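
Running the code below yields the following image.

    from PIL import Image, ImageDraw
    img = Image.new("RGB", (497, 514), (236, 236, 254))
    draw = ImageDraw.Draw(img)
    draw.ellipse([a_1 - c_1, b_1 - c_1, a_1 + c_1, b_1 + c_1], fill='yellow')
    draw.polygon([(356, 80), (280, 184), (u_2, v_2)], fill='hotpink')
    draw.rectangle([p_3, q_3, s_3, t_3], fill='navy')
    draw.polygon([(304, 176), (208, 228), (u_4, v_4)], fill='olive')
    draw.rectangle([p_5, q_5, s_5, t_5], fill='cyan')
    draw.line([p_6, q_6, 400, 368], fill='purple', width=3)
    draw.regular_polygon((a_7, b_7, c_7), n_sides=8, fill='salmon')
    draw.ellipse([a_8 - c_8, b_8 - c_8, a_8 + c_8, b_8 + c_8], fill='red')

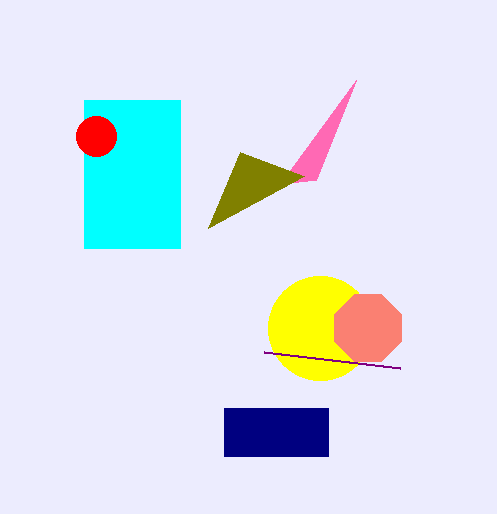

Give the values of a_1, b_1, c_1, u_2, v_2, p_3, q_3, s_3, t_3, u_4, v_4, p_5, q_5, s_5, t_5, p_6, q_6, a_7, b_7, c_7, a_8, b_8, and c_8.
a_1 = 320, b_1 = 328, c_1 = 52, u_2 = 316, v_2 = 180, p_3 = 224, q_3 = 408, s_3 = 328, t_3 = 456, u_4 = 240, v_4 = 152, p_5 = 84, q_5 = 100, s_5 = 180, t_5 = 248, p_6 = 264, q_6 = 352, a_7 = 368, b_7 = 328, c_7 = 36, a_8 = 96, b_8 = 136, c_8 = 20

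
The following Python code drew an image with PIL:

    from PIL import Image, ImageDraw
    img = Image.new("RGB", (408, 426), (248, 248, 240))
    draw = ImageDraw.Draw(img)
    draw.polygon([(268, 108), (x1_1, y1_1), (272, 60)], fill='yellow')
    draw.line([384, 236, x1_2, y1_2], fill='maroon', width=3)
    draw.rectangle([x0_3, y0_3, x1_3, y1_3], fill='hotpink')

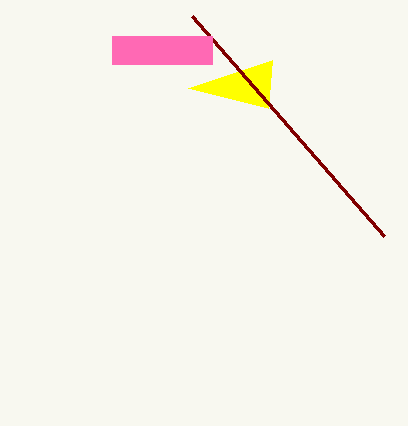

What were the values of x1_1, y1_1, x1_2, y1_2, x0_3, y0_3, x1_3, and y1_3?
x1_1 = 188, y1_1 = 88, x1_2 = 192, y1_2 = 16, x0_3 = 112, y0_3 = 36, x1_3 = 212, y1_3 = 64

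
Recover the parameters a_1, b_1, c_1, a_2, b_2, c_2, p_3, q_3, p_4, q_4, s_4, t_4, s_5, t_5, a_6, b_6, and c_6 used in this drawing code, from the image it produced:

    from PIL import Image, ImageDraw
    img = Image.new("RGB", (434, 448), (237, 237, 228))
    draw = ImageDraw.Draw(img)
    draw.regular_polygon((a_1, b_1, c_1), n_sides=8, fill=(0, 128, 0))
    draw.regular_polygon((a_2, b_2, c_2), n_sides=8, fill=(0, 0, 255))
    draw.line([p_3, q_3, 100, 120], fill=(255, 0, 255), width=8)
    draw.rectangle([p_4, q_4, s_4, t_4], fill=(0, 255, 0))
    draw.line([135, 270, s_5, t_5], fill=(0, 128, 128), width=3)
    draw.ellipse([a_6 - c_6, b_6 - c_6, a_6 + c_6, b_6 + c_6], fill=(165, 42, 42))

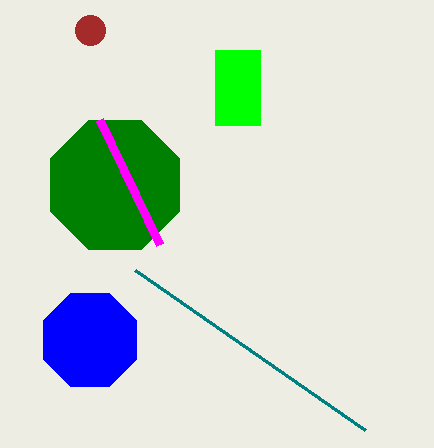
a_1 = 115, b_1 = 185, c_1 = 70, a_2 = 90, b_2 = 340, c_2 = 50, p_3 = 160, q_3 = 245, p_4 = 215, q_4 = 50, s_4 = 260, t_4 = 125, s_5 = 365, t_5 = 430, a_6 = 90, b_6 = 30, c_6 = 15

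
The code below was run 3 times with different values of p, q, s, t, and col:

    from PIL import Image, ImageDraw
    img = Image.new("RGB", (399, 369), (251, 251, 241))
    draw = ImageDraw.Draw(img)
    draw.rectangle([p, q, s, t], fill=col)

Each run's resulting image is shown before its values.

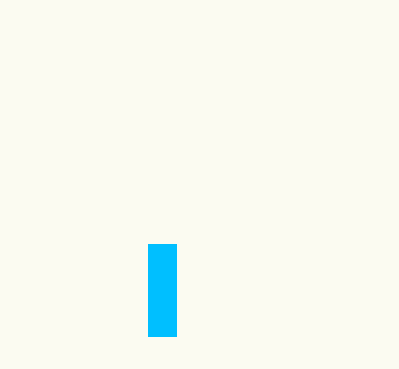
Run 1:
p = 148, q = 244, s = 176, t = 336, col = 'deepskyblue'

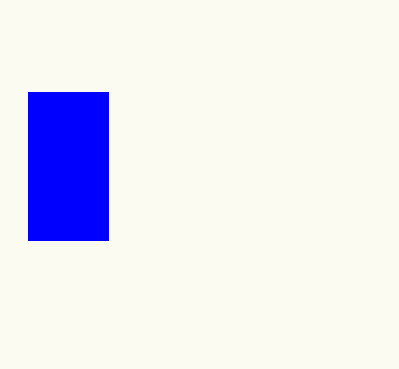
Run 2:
p = 28, q = 92, s = 108, t = 240, col = 'blue'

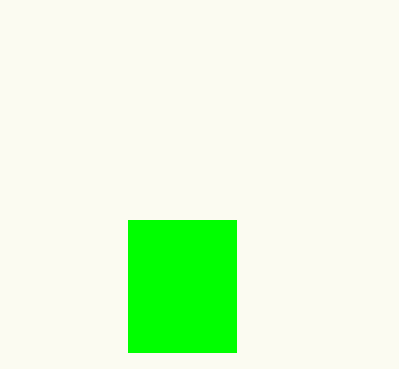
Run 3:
p = 128
q = 220
s = 236
t = 352
col = 'lime'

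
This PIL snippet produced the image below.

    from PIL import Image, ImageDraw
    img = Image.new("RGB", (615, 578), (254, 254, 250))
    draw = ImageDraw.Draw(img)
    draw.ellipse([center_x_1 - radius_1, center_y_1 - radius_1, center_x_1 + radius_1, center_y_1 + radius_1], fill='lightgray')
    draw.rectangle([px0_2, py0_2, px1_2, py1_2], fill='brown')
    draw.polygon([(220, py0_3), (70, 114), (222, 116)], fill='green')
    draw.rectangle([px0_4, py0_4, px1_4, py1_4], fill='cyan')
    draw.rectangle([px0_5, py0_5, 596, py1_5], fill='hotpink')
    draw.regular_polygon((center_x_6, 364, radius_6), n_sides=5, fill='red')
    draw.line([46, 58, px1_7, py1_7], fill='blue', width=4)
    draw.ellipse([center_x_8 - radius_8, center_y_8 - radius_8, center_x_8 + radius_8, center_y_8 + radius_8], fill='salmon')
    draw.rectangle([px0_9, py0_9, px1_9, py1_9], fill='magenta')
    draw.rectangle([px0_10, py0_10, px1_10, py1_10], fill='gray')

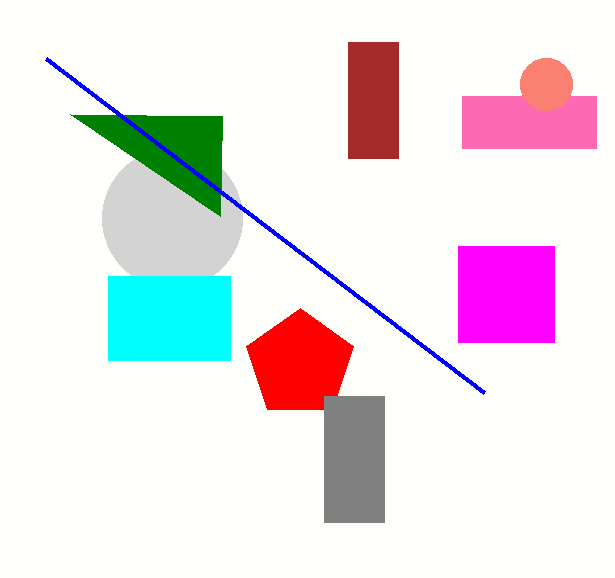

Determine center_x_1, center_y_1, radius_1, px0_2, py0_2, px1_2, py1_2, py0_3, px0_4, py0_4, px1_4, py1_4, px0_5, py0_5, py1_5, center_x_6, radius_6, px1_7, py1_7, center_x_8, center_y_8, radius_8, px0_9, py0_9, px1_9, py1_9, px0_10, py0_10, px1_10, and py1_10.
center_x_1 = 172
center_y_1 = 218
radius_1 = 70
px0_2 = 348
py0_2 = 42
px1_2 = 398
py1_2 = 158
py0_3 = 216
px0_4 = 108
py0_4 = 276
px1_4 = 230
py1_4 = 360
px0_5 = 462
py0_5 = 96
py1_5 = 148
center_x_6 = 300
radius_6 = 56
px1_7 = 484
py1_7 = 392
center_x_8 = 546
center_y_8 = 84
radius_8 = 26
px0_9 = 458
py0_9 = 246
px1_9 = 554
py1_9 = 342
px0_10 = 324
py0_10 = 396
px1_10 = 384
py1_10 = 522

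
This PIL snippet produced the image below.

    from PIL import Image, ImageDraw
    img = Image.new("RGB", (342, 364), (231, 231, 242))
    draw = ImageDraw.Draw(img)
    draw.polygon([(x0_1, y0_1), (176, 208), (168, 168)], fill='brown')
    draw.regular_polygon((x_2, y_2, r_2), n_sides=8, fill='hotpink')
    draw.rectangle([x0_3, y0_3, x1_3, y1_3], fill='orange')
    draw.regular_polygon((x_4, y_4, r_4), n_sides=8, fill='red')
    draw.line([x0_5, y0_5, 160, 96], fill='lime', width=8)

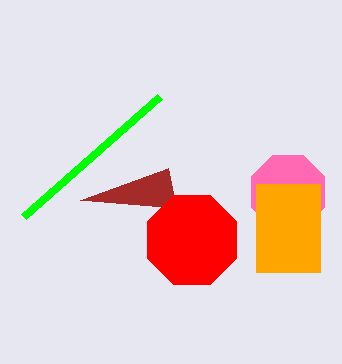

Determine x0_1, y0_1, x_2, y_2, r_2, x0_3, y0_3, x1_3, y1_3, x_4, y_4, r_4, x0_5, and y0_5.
x0_1 = 80; y0_1 = 200; x_2 = 288; y_2 = 192; r_2 = 40; x0_3 = 256; y0_3 = 184; x1_3 = 320; y1_3 = 272; x_4 = 192; y_4 = 240; r_4 = 48; x0_5 = 24; y0_5 = 216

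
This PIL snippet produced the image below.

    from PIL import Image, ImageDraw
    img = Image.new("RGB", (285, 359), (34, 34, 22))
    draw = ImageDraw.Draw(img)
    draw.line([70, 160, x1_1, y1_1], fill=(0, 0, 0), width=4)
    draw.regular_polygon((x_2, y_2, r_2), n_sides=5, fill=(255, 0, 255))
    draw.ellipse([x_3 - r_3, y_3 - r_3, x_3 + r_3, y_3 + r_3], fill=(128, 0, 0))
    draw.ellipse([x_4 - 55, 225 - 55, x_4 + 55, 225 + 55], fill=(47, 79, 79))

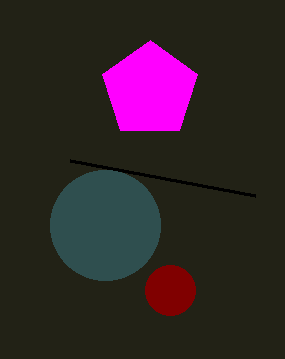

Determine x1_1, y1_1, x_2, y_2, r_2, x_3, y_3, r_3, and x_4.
x1_1 = 255, y1_1 = 195, x_2 = 150, y_2 = 90, r_2 = 50, x_3 = 170, y_3 = 290, r_3 = 25, x_4 = 105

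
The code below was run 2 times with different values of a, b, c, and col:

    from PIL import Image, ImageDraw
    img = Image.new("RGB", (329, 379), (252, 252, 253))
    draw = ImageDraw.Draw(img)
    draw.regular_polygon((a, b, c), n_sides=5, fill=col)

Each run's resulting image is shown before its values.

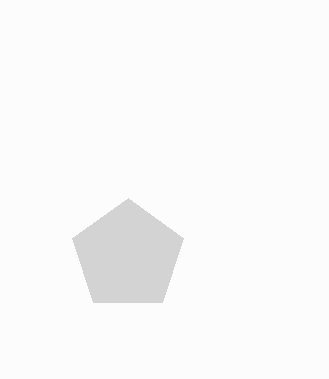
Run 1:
a = 128
b = 256
c = 58
col = 'lightgray'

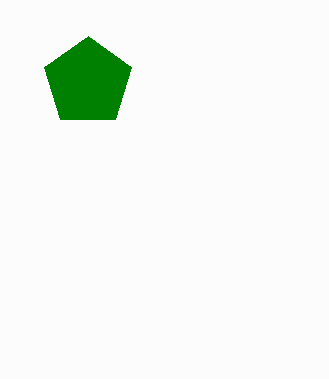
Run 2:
a = 88, b = 82, c = 46, col = 'green'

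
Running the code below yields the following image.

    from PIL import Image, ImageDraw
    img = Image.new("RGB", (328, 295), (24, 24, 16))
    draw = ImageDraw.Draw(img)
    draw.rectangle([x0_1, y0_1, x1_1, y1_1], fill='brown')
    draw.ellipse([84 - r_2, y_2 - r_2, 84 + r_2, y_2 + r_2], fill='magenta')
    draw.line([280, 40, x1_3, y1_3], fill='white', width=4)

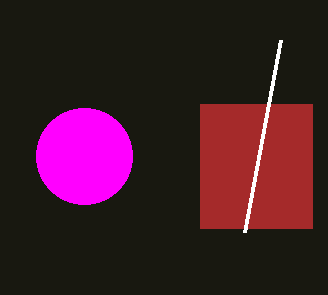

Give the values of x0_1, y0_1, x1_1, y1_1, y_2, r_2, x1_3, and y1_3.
x0_1 = 200; y0_1 = 104; x1_1 = 312; y1_1 = 228; y_2 = 156; r_2 = 48; x1_3 = 244; y1_3 = 232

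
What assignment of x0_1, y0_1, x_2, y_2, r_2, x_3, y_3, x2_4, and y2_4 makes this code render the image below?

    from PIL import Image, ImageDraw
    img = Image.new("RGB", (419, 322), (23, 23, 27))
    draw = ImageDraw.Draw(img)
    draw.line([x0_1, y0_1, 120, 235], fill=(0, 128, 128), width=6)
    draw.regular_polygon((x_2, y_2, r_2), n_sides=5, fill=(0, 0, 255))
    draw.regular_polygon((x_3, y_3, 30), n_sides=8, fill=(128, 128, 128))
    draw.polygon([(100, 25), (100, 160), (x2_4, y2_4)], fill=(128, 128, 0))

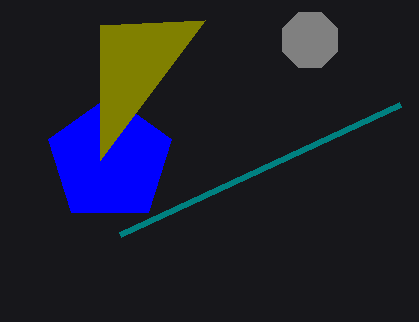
x0_1 = 400, y0_1 = 105, x_2 = 110, y_2 = 160, r_2 = 65, x_3 = 310, y_3 = 40, x2_4 = 205, y2_4 = 20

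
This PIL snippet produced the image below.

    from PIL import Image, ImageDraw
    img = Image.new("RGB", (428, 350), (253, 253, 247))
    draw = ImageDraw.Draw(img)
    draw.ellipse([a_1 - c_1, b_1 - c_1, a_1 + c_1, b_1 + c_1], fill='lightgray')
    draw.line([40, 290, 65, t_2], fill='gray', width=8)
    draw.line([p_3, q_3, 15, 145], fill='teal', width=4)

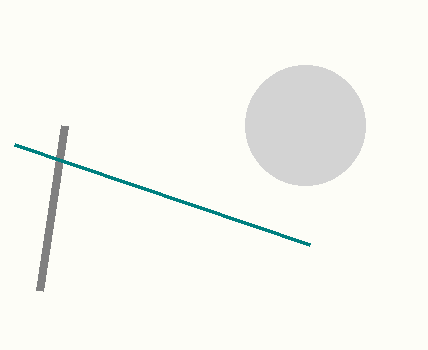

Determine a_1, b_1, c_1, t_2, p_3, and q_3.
a_1 = 305
b_1 = 125
c_1 = 60
t_2 = 125
p_3 = 310
q_3 = 245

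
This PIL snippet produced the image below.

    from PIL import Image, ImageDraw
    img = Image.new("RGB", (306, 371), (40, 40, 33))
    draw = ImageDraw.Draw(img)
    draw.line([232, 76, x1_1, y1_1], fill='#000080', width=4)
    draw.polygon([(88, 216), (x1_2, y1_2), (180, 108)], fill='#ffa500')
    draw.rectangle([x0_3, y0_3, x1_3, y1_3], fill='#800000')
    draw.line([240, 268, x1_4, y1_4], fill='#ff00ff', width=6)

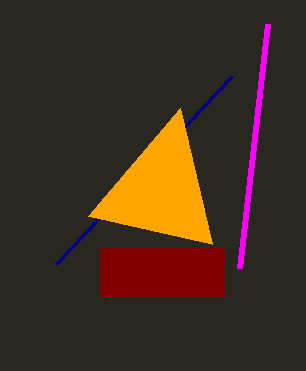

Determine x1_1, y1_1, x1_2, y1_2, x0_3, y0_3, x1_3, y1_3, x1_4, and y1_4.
x1_1 = 56; y1_1 = 264; x1_2 = 212; y1_2 = 244; x0_3 = 100; y0_3 = 248; x1_3 = 224; y1_3 = 296; x1_4 = 268; y1_4 = 24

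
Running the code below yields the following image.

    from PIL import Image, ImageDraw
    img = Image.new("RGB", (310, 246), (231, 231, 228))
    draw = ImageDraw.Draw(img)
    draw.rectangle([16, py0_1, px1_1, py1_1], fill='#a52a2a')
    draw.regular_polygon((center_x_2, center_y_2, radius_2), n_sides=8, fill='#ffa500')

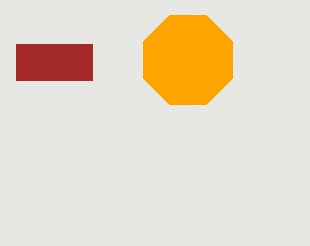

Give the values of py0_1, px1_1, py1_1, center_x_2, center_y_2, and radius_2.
py0_1 = 44; px1_1 = 92; py1_1 = 80; center_x_2 = 188; center_y_2 = 60; radius_2 = 48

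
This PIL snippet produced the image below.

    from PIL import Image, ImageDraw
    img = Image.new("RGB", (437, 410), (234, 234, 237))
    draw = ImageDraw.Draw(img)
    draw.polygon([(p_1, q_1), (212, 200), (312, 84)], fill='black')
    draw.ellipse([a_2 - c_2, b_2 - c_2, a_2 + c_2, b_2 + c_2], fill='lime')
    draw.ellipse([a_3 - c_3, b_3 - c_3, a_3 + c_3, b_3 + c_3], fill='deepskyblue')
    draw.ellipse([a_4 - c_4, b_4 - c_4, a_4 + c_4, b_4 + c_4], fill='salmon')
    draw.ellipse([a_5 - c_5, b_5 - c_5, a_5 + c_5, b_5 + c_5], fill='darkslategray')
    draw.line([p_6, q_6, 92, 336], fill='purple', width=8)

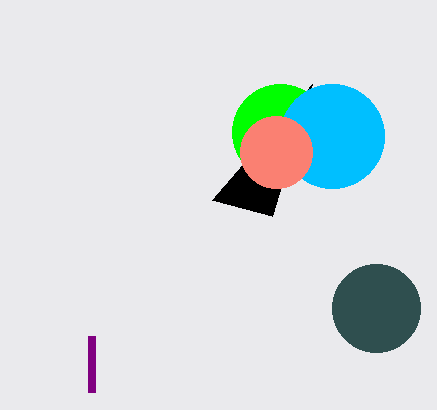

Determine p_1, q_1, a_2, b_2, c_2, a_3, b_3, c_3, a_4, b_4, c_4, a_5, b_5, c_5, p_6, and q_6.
p_1 = 272
q_1 = 216
a_2 = 280
b_2 = 132
c_2 = 48
a_3 = 332
b_3 = 136
c_3 = 52
a_4 = 276
b_4 = 152
c_4 = 36
a_5 = 376
b_5 = 308
c_5 = 44
p_6 = 92
q_6 = 392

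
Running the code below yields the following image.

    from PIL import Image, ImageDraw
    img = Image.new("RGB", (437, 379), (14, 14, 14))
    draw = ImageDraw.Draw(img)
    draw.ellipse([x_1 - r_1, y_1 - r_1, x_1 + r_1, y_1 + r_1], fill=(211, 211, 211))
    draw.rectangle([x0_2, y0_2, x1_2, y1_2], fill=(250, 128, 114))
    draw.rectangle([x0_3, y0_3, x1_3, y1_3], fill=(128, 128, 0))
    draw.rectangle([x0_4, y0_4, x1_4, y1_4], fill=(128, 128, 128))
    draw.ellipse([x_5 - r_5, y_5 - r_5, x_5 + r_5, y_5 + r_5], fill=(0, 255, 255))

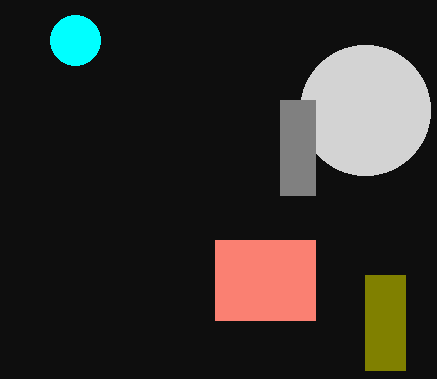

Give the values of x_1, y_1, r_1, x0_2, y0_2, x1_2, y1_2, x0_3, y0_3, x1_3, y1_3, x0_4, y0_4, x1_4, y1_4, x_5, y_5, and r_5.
x_1 = 365, y_1 = 110, r_1 = 65, x0_2 = 215, y0_2 = 240, x1_2 = 315, y1_2 = 320, x0_3 = 365, y0_3 = 275, x1_3 = 405, y1_3 = 370, x0_4 = 280, y0_4 = 100, x1_4 = 315, y1_4 = 195, x_5 = 75, y_5 = 40, r_5 = 25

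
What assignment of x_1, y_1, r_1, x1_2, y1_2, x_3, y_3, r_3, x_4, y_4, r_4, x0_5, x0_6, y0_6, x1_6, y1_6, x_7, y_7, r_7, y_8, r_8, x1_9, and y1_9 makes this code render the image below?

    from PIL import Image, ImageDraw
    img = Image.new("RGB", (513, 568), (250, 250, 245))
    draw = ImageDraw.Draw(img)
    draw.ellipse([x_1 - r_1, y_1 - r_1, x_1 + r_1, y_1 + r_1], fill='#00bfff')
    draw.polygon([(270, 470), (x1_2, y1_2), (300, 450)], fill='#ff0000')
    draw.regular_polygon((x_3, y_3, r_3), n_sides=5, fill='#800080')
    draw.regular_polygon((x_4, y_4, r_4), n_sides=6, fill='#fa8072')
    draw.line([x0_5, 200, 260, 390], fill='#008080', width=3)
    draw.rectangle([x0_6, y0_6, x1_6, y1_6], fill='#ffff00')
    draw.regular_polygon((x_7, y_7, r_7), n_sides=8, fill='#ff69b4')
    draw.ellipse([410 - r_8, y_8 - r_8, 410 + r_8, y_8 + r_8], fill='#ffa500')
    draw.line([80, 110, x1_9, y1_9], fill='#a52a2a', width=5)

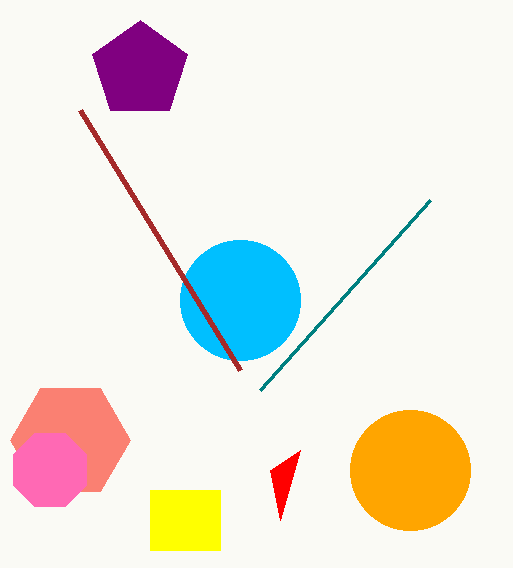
x_1 = 240
y_1 = 300
r_1 = 60
x1_2 = 280
y1_2 = 520
x_3 = 140
y_3 = 70
r_3 = 50
x_4 = 70
y_4 = 440
r_4 = 60
x0_5 = 430
x0_6 = 150
y0_6 = 490
x1_6 = 220
y1_6 = 550
x_7 = 50
y_7 = 470
r_7 = 40
y_8 = 470
r_8 = 60
x1_9 = 240
y1_9 = 370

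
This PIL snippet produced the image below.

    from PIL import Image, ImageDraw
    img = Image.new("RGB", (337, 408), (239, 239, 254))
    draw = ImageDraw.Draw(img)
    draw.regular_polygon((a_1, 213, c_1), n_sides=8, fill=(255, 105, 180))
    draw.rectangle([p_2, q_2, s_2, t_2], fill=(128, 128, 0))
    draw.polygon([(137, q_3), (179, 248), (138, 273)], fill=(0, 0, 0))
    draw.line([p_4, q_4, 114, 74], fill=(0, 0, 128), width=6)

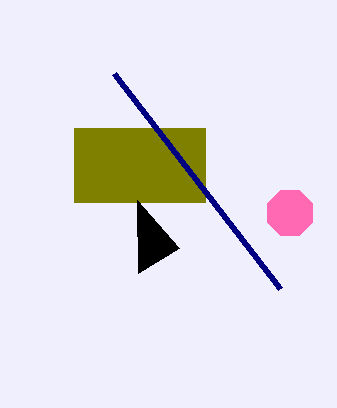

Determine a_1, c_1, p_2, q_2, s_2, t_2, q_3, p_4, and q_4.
a_1 = 290; c_1 = 24; p_2 = 74; q_2 = 128; s_2 = 205; t_2 = 202; q_3 = 200; p_4 = 280; q_4 = 289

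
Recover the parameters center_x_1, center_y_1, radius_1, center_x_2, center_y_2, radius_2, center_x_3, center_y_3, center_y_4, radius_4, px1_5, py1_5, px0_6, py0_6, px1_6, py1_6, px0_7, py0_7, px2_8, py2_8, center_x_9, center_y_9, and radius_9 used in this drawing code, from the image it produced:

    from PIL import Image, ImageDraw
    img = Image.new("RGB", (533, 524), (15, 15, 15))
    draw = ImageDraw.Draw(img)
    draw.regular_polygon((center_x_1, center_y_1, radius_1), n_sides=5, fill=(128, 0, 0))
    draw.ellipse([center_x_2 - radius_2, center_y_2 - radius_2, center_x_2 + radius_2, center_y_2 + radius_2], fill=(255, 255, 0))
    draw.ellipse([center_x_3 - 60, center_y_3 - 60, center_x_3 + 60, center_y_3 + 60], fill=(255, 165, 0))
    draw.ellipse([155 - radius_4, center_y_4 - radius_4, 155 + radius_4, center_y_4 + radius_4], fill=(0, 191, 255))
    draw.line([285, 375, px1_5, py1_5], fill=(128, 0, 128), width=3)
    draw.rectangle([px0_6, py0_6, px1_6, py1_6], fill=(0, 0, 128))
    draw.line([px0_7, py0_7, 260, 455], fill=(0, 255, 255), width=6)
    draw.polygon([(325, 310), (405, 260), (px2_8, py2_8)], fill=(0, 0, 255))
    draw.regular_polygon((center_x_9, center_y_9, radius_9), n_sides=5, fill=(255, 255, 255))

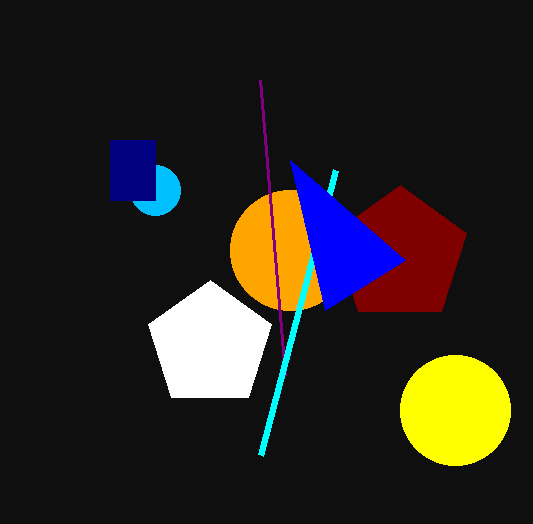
center_x_1 = 400; center_y_1 = 255; radius_1 = 70; center_x_2 = 455; center_y_2 = 410; radius_2 = 55; center_x_3 = 290; center_y_3 = 250; center_y_4 = 190; radius_4 = 25; px1_5 = 260; py1_5 = 80; px0_6 = 110; py0_6 = 140; px1_6 = 155; py1_6 = 200; px0_7 = 335; py0_7 = 170; px2_8 = 290; py2_8 = 160; center_x_9 = 210; center_y_9 = 345; radius_9 = 65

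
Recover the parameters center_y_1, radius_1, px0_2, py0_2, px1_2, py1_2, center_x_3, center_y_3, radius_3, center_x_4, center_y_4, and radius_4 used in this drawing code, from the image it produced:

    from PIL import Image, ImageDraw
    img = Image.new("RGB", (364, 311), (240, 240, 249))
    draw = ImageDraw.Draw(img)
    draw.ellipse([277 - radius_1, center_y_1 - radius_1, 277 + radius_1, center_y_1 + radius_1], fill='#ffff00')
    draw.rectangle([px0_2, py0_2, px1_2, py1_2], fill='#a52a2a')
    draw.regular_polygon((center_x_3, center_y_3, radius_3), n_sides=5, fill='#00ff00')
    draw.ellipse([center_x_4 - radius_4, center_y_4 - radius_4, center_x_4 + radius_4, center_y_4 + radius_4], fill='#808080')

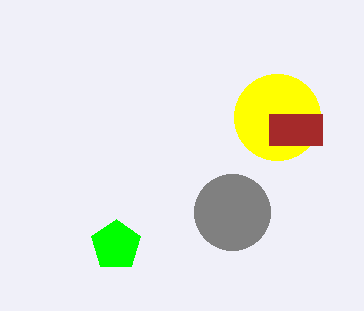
center_y_1 = 117
radius_1 = 43
px0_2 = 269
py0_2 = 114
px1_2 = 322
py1_2 = 145
center_x_3 = 116
center_y_3 = 245
radius_3 = 26
center_x_4 = 232
center_y_4 = 212
radius_4 = 38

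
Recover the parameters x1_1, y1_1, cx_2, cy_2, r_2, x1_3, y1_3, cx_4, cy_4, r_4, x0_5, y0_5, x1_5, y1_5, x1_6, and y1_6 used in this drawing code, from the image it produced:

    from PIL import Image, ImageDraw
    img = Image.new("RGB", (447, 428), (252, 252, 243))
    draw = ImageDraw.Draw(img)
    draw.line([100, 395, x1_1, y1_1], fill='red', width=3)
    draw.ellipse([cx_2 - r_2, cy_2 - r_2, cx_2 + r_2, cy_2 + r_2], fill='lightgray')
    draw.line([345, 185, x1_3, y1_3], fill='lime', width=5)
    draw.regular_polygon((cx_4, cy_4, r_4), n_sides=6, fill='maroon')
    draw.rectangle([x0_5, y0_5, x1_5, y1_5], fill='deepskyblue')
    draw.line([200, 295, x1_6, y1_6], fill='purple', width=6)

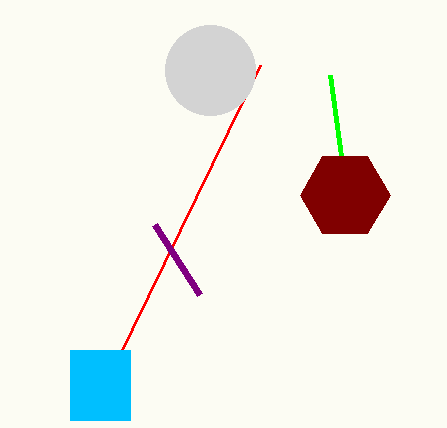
x1_1 = 260; y1_1 = 65; cx_2 = 210; cy_2 = 70; r_2 = 45; x1_3 = 330; y1_3 = 75; cx_4 = 345; cy_4 = 195; r_4 = 45; x0_5 = 70; y0_5 = 350; x1_5 = 130; y1_5 = 420; x1_6 = 155; y1_6 = 225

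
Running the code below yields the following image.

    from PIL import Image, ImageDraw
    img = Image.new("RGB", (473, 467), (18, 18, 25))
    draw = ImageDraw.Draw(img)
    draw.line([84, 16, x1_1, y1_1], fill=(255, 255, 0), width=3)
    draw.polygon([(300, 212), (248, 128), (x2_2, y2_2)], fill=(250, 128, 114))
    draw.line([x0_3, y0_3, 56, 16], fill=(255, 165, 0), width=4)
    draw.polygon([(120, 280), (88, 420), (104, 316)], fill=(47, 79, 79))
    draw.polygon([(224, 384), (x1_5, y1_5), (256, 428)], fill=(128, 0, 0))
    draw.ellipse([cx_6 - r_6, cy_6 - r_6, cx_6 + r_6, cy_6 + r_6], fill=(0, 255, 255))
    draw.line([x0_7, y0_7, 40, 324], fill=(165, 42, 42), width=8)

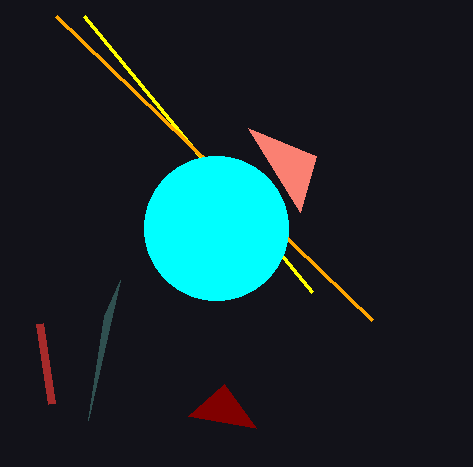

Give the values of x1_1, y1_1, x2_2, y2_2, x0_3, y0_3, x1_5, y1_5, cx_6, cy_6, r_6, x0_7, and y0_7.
x1_1 = 312, y1_1 = 292, x2_2 = 316, y2_2 = 156, x0_3 = 372, y0_3 = 320, x1_5 = 188, y1_5 = 416, cx_6 = 216, cy_6 = 228, r_6 = 72, x0_7 = 52, y0_7 = 404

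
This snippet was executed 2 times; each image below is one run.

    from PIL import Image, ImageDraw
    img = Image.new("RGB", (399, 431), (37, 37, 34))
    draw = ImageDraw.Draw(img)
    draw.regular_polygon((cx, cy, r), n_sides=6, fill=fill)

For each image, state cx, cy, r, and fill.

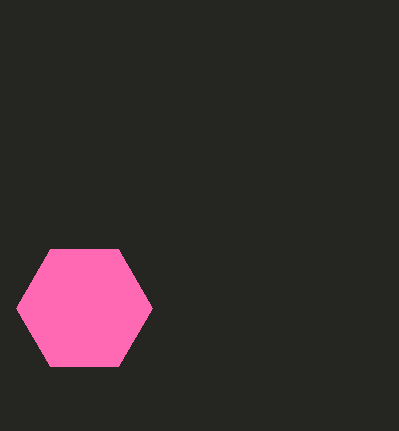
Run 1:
cx = 84, cy = 308, r = 68, fill = 'hotpink'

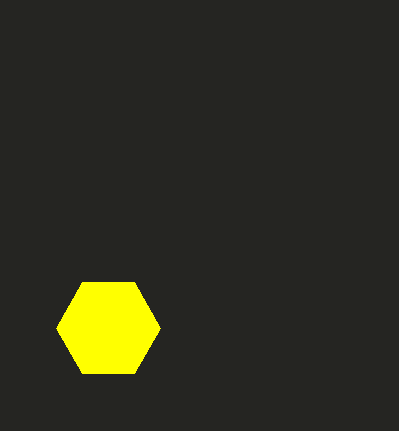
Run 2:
cx = 108; cy = 328; r = 52; fill = 'yellow'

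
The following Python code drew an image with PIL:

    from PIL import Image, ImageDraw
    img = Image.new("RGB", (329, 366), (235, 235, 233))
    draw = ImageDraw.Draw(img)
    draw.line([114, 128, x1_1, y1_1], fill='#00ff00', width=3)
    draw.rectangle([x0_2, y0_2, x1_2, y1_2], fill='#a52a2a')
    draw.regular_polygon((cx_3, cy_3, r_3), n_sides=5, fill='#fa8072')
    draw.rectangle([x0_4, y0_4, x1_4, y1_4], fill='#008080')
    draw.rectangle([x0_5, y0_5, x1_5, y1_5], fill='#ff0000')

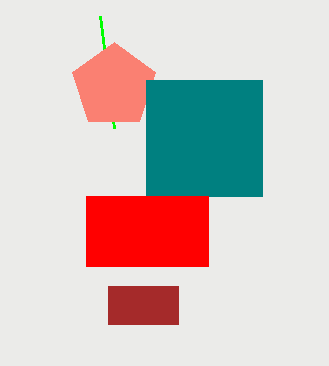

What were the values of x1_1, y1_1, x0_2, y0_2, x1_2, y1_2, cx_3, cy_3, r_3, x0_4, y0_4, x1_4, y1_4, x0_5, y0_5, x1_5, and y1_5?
x1_1 = 100, y1_1 = 16, x0_2 = 108, y0_2 = 286, x1_2 = 178, y1_2 = 324, cx_3 = 114, cy_3 = 86, r_3 = 44, x0_4 = 146, y0_4 = 80, x1_4 = 262, y1_4 = 196, x0_5 = 86, y0_5 = 196, x1_5 = 208, y1_5 = 266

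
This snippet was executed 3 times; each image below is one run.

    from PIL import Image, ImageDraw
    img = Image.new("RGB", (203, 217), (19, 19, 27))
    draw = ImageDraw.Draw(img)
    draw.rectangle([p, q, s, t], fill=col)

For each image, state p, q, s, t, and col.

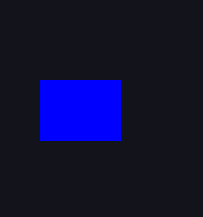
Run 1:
p = 40; q = 80; s = 120; t = 140; col = 'blue'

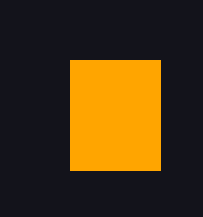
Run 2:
p = 70, q = 60, s = 160, t = 170, col = 'orange'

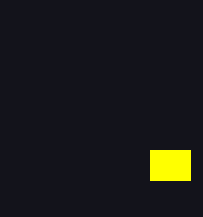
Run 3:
p = 150; q = 150; s = 190; t = 180; col = 'yellow'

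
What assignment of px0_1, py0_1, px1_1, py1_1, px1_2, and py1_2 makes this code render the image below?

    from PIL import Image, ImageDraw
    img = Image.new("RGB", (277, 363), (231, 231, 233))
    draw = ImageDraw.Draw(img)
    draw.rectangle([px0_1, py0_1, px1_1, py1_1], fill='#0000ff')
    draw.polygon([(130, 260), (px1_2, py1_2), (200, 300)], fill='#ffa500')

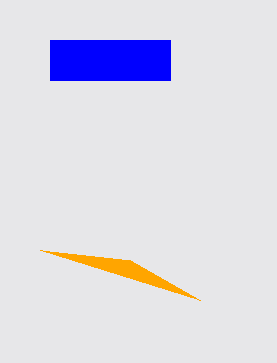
px0_1 = 50; py0_1 = 40; px1_1 = 170; py1_1 = 80; px1_2 = 40; py1_2 = 250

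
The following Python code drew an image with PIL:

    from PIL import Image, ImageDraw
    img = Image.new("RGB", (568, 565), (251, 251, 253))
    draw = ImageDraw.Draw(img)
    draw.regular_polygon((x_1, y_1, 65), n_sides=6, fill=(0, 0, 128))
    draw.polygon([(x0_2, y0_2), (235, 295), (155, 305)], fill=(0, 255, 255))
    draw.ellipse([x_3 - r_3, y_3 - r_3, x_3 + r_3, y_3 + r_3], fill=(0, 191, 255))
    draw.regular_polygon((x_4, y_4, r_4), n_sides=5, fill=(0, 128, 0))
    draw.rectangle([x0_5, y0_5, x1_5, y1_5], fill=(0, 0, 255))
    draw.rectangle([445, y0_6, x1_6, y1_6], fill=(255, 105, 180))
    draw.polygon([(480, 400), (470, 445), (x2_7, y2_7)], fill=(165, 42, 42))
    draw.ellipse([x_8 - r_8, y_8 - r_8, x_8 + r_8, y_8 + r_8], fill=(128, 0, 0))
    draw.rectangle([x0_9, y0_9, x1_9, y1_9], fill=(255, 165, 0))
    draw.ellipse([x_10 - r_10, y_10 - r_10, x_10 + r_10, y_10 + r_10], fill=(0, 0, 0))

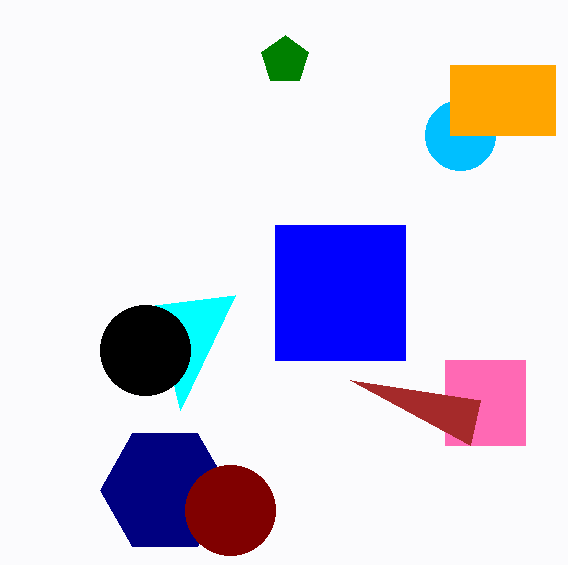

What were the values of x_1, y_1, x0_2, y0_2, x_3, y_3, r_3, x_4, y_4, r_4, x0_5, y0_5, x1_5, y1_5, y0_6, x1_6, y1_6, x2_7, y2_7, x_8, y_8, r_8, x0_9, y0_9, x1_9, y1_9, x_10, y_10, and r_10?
x_1 = 165, y_1 = 490, x0_2 = 180, y0_2 = 410, x_3 = 460, y_3 = 135, r_3 = 35, x_4 = 285, y_4 = 60, r_4 = 25, x0_5 = 275, y0_5 = 225, x1_5 = 405, y1_5 = 360, y0_6 = 360, x1_6 = 525, y1_6 = 445, x2_7 = 350, y2_7 = 380, x_8 = 230, y_8 = 510, r_8 = 45, x0_9 = 450, y0_9 = 65, x1_9 = 555, y1_9 = 135, x_10 = 145, y_10 = 350, r_10 = 45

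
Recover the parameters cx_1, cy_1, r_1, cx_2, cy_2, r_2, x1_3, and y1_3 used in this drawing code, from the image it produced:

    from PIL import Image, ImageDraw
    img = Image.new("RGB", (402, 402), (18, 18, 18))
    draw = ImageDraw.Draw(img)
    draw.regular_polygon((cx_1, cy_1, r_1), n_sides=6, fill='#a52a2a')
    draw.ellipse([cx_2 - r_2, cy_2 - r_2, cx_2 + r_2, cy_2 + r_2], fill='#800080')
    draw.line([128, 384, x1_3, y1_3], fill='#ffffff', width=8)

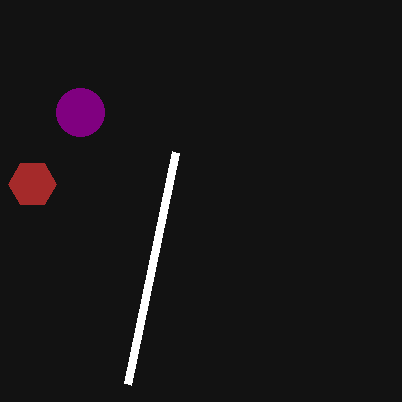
cx_1 = 32, cy_1 = 184, r_1 = 24, cx_2 = 80, cy_2 = 112, r_2 = 24, x1_3 = 176, y1_3 = 152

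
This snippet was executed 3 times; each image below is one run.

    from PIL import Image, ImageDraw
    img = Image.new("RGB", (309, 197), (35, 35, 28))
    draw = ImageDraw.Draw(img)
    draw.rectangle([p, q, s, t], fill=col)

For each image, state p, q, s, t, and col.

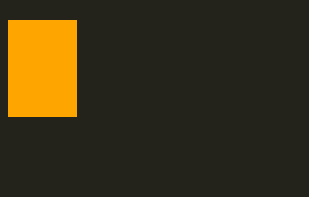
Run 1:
p = 8, q = 20, s = 76, t = 116, col = 'orange'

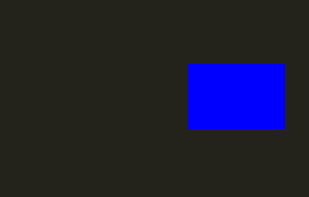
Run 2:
p = 188
q = 64
s = 284
t = 128
col = 'blue'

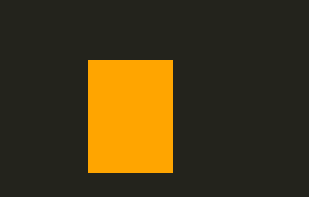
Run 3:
p = 88; q = 60; s = 172; t = 172; col = 'orange'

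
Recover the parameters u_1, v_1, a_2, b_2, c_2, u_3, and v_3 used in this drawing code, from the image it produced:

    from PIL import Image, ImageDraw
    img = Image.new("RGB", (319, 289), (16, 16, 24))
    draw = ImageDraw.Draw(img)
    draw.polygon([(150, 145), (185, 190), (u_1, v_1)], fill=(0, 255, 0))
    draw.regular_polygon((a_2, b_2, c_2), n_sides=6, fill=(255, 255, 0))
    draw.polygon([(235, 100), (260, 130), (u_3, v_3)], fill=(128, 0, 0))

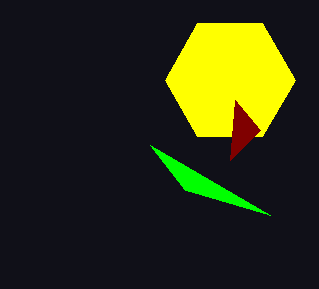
u_1 = 270
v_1 = 215
a_2 = 230
b_2 = 80
c_2 = 65
u_3 = 230
v_3 = 160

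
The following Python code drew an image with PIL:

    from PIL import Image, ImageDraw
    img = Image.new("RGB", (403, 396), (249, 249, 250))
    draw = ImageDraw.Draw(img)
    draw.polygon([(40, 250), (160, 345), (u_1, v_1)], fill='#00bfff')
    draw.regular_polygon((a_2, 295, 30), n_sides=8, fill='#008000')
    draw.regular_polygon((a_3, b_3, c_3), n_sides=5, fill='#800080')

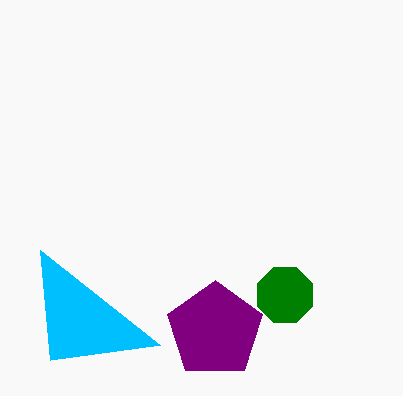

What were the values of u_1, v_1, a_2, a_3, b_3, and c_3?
u_1 = 50; v_1 = 360; a_2 = 285; a_3 = 215; b_3 = 330; c_3 = 50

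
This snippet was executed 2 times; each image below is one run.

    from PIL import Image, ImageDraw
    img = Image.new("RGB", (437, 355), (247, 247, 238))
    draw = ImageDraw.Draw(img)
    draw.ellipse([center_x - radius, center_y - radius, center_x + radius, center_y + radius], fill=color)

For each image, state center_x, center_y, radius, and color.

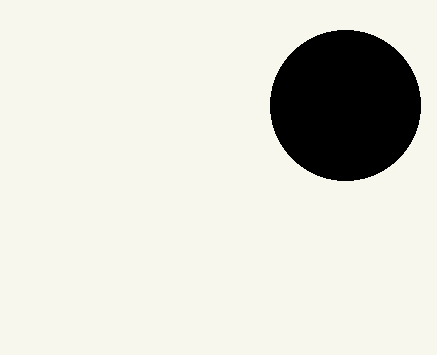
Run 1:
center_x = 345
center_y = 105
radius = 75
color = 'black'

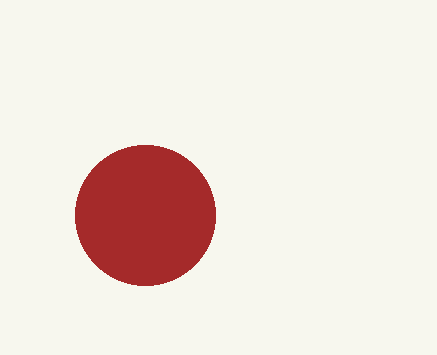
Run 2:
center_x = 145; center_y = 215; radius = 70; color = 'brown'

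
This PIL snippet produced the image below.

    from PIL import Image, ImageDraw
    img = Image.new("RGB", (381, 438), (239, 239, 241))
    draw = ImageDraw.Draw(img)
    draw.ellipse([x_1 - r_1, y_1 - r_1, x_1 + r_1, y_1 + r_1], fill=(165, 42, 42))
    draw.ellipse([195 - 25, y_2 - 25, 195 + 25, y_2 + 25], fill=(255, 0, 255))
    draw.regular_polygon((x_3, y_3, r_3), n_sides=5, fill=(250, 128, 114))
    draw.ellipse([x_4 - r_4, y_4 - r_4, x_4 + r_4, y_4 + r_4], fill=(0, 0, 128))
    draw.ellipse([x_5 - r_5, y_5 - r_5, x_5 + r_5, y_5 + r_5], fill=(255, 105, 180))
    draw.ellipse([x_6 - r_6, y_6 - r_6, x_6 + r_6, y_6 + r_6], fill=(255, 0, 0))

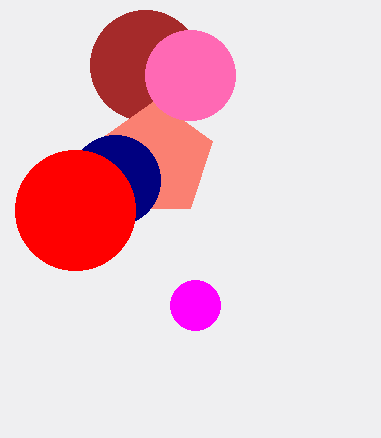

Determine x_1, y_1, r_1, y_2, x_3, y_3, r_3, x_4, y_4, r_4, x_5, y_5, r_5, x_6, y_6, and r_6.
x_1 = 145, y_1 = 65, r_1 = 55, y_2 = 305, x_3 = 155, y_3 = 160, r_3 = 60, x_4 = 115, y_4 = 180, r_4 = 45, x_5 = 190, y_5 = 75, r_5 = 45, x_6 = 75, y_6 = 210, r_6 = 60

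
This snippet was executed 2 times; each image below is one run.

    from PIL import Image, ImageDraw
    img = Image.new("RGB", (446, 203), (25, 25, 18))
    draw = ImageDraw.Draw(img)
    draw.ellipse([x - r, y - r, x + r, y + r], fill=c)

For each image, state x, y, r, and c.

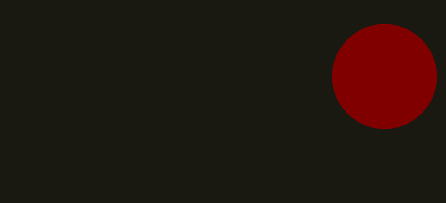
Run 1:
x = 384; y = 76; r = 52; c = 'maroon'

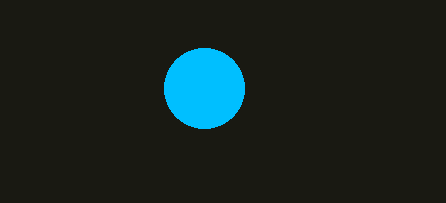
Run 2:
x = 204, y = 88, r = 40, c = 'deepskyblue'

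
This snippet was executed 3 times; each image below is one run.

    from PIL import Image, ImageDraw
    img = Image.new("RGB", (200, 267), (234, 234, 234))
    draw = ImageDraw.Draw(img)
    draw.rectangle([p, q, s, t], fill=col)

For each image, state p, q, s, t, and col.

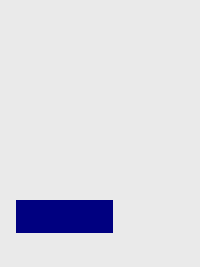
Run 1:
p = 16; q = 200; s = 112; t = 232; col = 'navy'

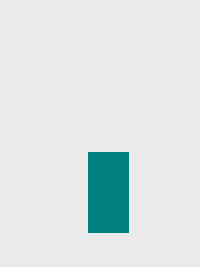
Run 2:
p = 88, q = 152, s = 128, t = 232, col = 'teal'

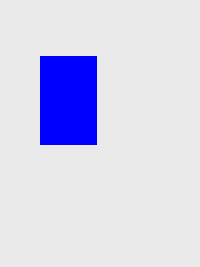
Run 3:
p = 40; q = 56; s = 96; t = 144; col = 'blue'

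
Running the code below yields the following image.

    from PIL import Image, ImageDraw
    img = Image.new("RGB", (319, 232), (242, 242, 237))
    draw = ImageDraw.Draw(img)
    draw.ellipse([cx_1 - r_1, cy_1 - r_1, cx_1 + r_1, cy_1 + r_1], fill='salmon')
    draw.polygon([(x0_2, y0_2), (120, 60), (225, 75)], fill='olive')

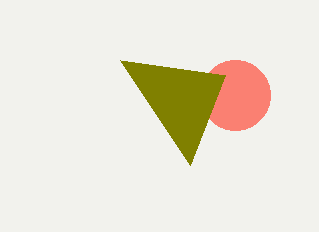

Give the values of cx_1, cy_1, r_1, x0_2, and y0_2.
cx_1 = 235, cy_1 = 95, r_1 = 35, x0_2 = 190, y0_2 = 165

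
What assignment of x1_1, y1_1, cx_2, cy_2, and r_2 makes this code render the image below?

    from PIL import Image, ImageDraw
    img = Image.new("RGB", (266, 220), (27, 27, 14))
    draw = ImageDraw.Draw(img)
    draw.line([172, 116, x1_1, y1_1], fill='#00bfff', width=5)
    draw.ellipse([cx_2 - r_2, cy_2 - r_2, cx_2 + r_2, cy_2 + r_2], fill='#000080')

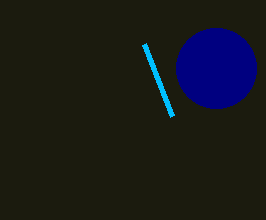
x1_1 = 144, y1_1 = 44, cx_2 = 216, cy_2 = 68, r_2 = 40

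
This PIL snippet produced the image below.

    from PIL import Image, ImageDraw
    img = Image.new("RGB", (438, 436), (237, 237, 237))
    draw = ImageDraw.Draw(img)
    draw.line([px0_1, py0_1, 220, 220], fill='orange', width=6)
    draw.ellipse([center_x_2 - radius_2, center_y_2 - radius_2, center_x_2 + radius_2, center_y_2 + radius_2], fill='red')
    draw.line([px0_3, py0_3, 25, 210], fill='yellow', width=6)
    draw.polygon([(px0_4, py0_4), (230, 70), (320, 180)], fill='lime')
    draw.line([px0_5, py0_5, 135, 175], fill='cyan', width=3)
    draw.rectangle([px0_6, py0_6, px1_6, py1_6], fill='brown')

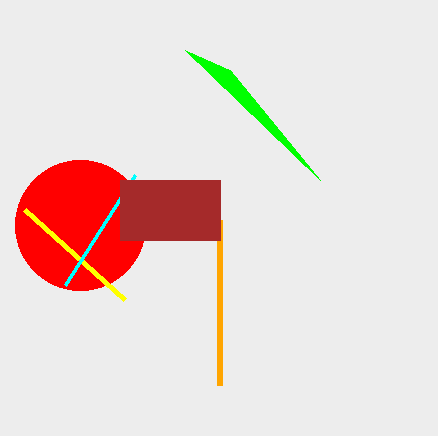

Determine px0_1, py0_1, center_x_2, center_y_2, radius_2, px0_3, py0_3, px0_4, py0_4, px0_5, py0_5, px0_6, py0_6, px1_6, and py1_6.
px0_1 = 220, py0_1 = 385, center_x_2 = 80, center_y_2 = 225, radius_2 = 65, px0_3 = 125, py0_3 = 300, px0_4 = 185, py0_4 = 50, px0_5 = 65, py0_5 = 285, px0_6 = 120, py0_6 = 180, px1_6 = 220, py1_6 = 240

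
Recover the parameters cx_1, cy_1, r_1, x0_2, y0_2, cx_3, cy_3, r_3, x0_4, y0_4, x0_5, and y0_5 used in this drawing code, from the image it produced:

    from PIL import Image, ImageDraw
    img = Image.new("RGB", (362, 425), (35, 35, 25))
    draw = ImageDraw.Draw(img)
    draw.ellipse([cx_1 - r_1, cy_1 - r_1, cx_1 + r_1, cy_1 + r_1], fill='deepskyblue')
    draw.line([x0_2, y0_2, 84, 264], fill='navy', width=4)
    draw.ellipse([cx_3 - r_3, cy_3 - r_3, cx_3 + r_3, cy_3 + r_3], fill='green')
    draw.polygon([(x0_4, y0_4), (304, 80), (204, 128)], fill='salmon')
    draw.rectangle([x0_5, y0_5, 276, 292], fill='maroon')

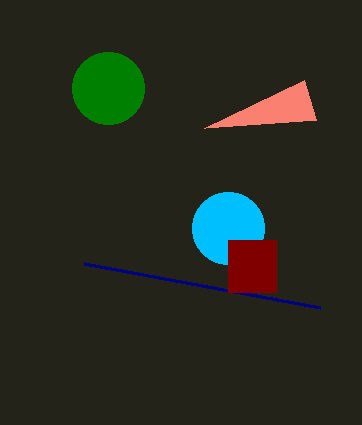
cx_1 = 228
cy_1 = 228
r_1 = 36
x0_2 = 320
y0_2 = 308
cx_3 = 108
cy_3 = 88
r_3 = 36
x0_4 = 316
y0_4 = 120
x0_5 = 228
y0_5 = 240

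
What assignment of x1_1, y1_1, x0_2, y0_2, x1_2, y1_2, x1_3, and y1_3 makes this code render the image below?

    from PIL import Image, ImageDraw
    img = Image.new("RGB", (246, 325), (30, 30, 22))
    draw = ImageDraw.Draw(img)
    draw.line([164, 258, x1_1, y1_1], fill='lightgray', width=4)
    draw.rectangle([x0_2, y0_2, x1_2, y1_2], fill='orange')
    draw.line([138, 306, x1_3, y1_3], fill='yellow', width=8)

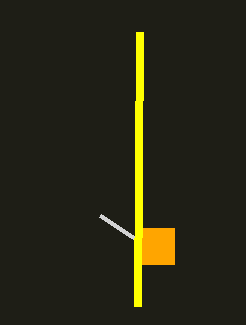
x1_1 = 100; y1_1 = 216; x0_2 = 138; y0_2 = 228; x1_2 = 174; y1_2 = 264; x1_3 = 140; y1_3 = 32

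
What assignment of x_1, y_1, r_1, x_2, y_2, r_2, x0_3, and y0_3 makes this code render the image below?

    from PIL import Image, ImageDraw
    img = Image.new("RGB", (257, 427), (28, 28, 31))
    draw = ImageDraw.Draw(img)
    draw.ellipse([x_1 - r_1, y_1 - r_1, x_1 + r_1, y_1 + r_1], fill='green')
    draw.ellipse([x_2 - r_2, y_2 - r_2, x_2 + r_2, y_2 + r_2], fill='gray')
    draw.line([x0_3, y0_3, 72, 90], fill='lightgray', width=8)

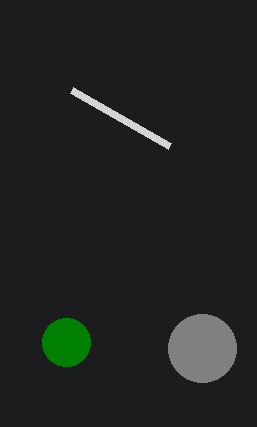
x_1 = 66
y_1 = 342
r_1 = 24
x_2 = 202
y_2 = 348
r_2 = 34
x0_3 = 170
y0_3 = 146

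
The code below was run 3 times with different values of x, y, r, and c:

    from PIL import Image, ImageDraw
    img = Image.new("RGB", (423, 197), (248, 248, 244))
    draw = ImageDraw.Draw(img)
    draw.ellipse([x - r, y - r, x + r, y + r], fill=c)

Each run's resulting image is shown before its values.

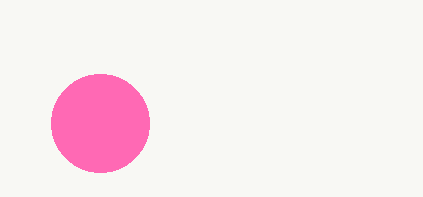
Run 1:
x = 100; y = 123; r = 49; c = 'hotpink'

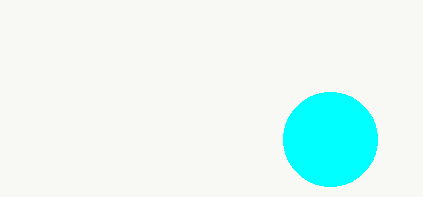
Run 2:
x = 330; y = 139; r = 47; c = 'cyan'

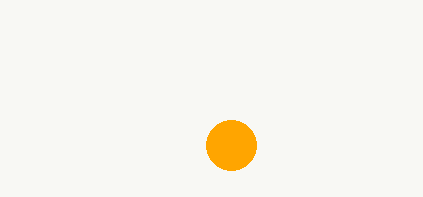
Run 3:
x = 231
y = 145
r = 25
c = 'orange'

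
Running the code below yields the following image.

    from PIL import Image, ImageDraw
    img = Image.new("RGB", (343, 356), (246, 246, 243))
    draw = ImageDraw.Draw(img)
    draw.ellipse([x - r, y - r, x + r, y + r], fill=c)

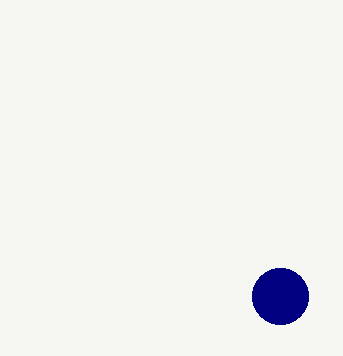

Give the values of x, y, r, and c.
x = 280
y = 296
r = 28
c = 'navy'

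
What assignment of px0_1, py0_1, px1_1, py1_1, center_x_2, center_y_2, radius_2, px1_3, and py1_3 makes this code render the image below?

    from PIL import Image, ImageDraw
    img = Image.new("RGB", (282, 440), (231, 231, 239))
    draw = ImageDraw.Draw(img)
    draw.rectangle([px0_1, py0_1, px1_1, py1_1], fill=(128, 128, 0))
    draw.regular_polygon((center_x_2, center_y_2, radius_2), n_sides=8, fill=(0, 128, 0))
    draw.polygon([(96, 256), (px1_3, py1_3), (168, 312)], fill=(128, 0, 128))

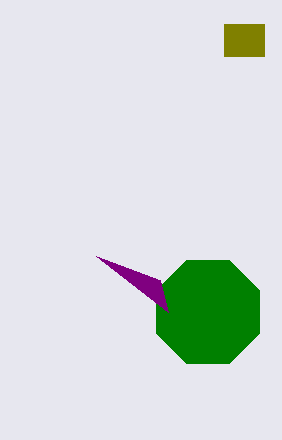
px0_1 = 224
py0_1 = 24
px1_1 = 264
py1_1 = 56
center_x_2 = 208
center_y_2 = 312
radius_2 = 56
px1_3 = 160
py1_3 = 280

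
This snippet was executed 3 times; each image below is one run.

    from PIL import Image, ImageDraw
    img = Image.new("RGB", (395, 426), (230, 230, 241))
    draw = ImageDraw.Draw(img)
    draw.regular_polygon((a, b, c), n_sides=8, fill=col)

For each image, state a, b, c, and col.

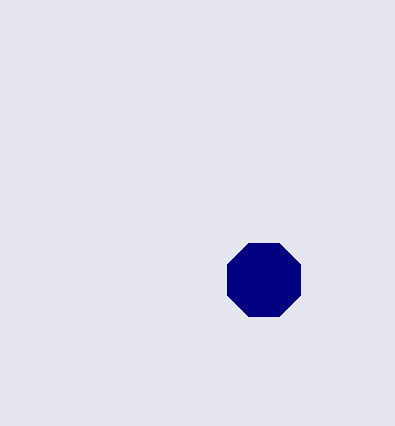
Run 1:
a = 264; b = 280; c = 40; col = 'navy'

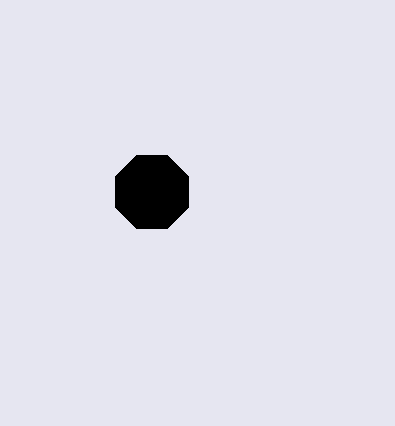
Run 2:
a = 152; b = 192; c = 40; col = 'black'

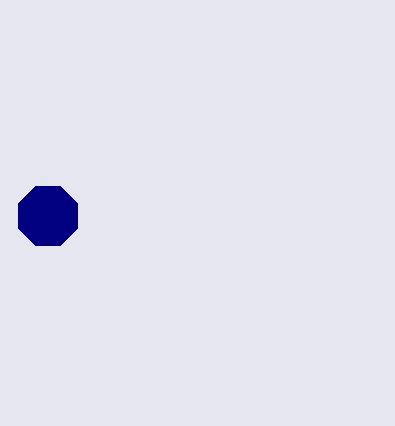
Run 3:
a = 48, b = 216, c = 32, col = 'navy'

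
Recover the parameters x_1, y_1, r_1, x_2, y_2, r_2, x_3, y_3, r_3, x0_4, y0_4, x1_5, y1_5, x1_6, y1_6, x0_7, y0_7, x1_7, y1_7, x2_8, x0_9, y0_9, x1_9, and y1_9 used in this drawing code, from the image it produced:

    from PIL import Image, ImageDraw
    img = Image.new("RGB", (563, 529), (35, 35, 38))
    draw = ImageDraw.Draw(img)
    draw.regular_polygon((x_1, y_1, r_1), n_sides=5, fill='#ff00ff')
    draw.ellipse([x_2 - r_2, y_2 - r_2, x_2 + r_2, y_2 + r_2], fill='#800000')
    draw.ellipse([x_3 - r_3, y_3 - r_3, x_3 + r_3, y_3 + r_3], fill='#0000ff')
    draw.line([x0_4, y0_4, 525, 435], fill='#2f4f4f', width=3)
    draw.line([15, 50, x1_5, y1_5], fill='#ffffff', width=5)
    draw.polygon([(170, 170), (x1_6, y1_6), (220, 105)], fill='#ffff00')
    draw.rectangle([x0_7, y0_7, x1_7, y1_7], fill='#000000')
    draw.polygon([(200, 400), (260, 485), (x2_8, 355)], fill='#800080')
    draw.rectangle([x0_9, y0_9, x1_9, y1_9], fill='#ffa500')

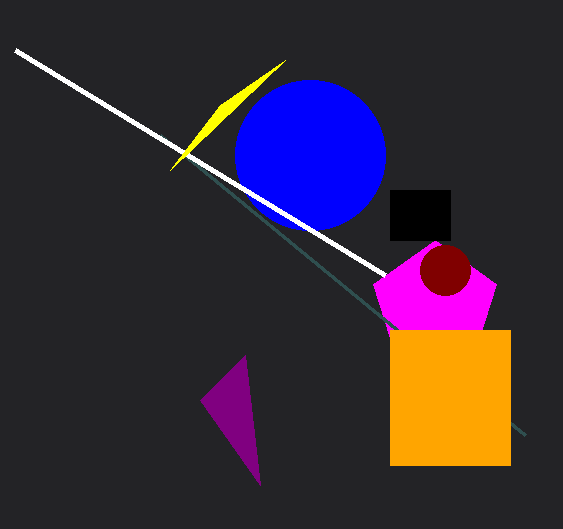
x_1 = 435, y_1 = 305, r_1 = 65, x_2 = 445, y_2 = 270, r_2 = 25, x_3 = 310, y_3 = 155, r_3 = 75, x0_4 = 160, y0_4 = 135, x1_5 = 385, y1_5 = 275, x1_6 = 285, y1_6 = 60, x0_7 = 390, y0_7 = 190, x1_7 = 450, y1_7 = 240, x2_8 = 245, x0_9 = 390, y0_9 = 330, x1_9 = 510, y1_9 = 465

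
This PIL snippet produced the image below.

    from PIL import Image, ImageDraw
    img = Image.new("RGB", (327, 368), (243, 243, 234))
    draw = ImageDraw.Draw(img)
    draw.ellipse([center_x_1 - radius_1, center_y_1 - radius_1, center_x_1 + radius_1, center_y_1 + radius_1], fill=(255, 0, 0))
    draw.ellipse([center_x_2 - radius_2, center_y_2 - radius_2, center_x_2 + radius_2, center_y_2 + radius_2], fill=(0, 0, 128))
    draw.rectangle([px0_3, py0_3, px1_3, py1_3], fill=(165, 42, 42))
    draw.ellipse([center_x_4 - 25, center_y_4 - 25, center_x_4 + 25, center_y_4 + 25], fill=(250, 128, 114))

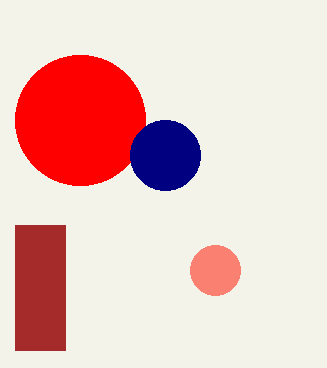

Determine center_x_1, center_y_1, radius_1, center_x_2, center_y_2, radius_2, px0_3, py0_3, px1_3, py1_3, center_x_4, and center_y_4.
center_x_1 = 80; center_y_1 = 120; radius_1 = 65; center_x_2 = 165; center_y_2 = 155; radius_2 = 35; px0_3 = 15; py0_3 = 225; px1_3 = 65; py1_3 = 350; center_x_4 = 215; center_y_4 = 270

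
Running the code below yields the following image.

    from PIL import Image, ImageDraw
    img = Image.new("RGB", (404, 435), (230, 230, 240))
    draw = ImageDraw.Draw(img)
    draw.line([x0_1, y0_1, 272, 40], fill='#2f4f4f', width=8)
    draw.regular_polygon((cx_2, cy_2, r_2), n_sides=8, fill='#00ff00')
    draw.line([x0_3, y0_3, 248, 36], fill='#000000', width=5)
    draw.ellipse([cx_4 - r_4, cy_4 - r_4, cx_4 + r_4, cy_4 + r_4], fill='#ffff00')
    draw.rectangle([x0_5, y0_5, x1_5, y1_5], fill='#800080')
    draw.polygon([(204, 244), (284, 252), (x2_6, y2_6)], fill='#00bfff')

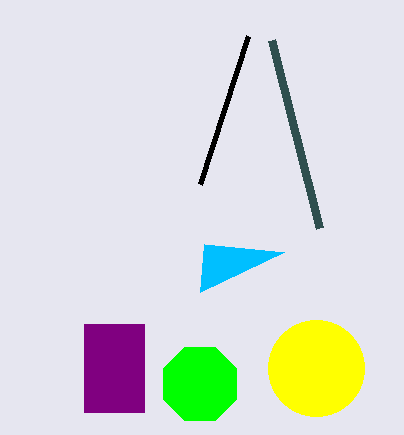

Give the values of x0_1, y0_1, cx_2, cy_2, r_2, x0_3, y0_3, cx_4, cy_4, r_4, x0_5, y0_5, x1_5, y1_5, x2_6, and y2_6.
x0_1 = 320, y0_1 = 228, cx_2 = 200, cy_2 = 384, r_2 = 40, x0_3 = 200, y0_3 = 184, cx_4 = 316, cy_4 = 368, r_4 = 48, x0_5 = 84, y0_5 = 324, x1_5 = 144, y1_5 = 412, x2_6 = 200, y2_6 = 292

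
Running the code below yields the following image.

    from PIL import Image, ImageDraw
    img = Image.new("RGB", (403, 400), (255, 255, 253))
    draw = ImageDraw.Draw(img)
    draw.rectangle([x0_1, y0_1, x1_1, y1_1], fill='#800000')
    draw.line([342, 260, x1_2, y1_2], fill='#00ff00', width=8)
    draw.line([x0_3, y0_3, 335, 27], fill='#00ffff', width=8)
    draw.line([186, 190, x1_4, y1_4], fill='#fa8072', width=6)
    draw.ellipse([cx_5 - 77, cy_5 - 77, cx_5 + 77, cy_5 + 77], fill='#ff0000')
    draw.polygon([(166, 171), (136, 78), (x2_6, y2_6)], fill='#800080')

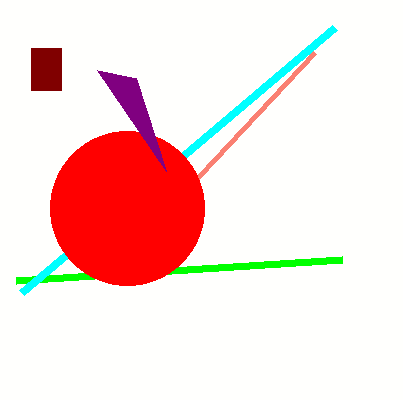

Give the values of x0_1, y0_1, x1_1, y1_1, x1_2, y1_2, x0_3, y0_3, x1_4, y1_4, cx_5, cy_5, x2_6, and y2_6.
x0_1 = 31; y0_1 = 48; x1_1 = 61; y1_1 = 90; x1_2 = 16; y1_2 = 281; x0_3 = 22; y0_3 = 292; x1_4 = 315; y1_4 = 52; cx_5 = 127; cy_5 = 208; x2_6 = 97; y2_6 = 70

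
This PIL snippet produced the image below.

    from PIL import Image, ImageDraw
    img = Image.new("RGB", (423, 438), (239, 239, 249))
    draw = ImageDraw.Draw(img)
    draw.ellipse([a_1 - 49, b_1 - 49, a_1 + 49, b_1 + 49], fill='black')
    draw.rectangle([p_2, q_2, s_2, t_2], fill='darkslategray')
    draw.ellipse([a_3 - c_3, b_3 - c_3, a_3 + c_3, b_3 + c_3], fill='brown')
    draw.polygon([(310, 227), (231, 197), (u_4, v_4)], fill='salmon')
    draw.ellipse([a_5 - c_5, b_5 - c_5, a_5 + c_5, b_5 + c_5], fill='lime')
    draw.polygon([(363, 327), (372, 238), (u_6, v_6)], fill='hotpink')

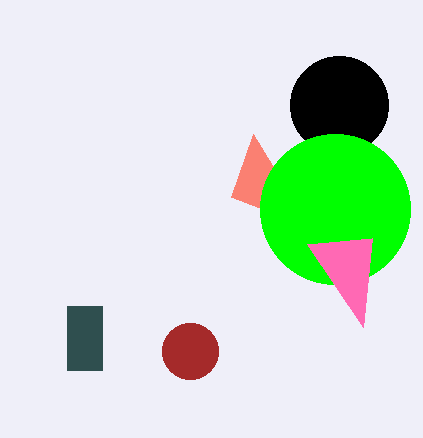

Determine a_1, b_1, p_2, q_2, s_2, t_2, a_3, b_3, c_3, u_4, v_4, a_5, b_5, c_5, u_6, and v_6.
a_1 = 339, b_1 = 105, p_2 = 67, q_2 = 306, s_2 = 102, t_2 = 370, a_3 = 190, b_3 = 351, c_3 = 28, u_4 = 253, v_4 = 134, a_5 = 335, b_5 = 209, c_5 = 75, u_6 = 307, v_6 = 244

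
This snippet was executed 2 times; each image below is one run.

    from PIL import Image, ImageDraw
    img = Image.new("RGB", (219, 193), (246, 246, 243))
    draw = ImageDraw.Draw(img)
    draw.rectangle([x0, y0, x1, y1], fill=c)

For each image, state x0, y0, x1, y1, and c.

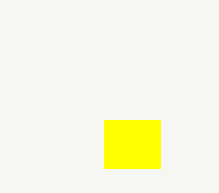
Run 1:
x0 = 104; y0 = 120; x1 = 160; y1 = 168; c = 'yellow'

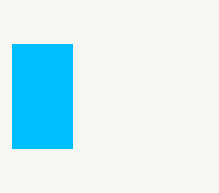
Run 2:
x0 = 12, y0 = 44, x1 = 72, y1 = 148, c = 'deepskyblue'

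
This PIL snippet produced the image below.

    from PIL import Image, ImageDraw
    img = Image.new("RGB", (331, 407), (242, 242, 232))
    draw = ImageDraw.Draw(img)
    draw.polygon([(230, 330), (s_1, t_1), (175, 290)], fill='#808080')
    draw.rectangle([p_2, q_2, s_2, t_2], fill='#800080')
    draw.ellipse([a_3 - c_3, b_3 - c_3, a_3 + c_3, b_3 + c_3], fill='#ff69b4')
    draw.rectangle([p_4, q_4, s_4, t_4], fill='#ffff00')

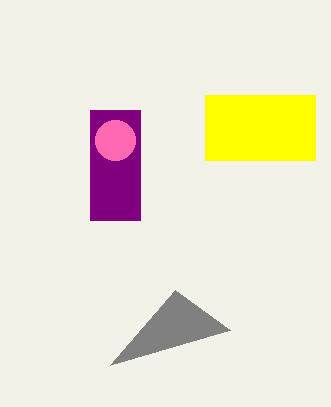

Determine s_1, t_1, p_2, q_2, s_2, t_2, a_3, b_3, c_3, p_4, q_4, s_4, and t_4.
s_1 = 110, t_1 = 365, p_2 = 90, q_2 = 110, s_2 = 140, t_2 = 220, a_3 = 115, b_3 = 140, c_3 = 20, p_4 = 205, q_4 = 95, s_4 = 315, t_4 = 160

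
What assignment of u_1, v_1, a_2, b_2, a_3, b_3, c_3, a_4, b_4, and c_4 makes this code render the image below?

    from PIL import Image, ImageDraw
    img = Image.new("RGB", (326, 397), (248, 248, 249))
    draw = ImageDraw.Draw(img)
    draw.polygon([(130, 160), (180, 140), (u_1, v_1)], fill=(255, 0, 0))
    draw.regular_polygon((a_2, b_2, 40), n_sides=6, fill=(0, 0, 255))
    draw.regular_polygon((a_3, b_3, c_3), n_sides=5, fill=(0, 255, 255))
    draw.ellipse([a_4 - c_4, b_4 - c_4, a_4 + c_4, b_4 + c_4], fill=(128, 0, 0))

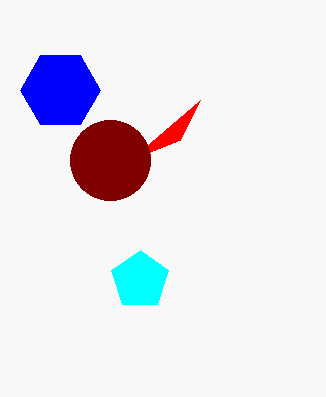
u_1 = 200, v_1 = 100, a_2 = 60, b_2 = 90, a_3 = 140, b_3 = 280, c_3 = 30, a_4 = 110, b_4 = 160, c_4 = 40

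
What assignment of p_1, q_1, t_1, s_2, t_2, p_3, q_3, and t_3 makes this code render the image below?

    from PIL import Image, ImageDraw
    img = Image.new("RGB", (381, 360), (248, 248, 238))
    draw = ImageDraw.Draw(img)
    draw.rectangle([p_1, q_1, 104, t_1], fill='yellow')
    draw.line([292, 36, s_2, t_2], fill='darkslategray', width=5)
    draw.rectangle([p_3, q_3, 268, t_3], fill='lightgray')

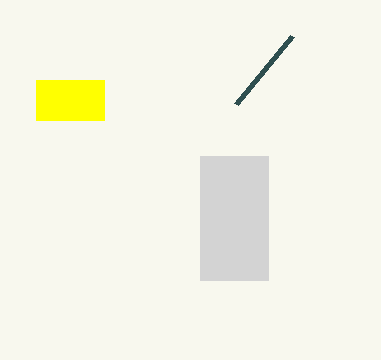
p_1 = 36
q_1 = 80
t_1 = 120
s_2 = 236
t_2 = 104
p_3 = 200
q_3 = 156
t_3 = 280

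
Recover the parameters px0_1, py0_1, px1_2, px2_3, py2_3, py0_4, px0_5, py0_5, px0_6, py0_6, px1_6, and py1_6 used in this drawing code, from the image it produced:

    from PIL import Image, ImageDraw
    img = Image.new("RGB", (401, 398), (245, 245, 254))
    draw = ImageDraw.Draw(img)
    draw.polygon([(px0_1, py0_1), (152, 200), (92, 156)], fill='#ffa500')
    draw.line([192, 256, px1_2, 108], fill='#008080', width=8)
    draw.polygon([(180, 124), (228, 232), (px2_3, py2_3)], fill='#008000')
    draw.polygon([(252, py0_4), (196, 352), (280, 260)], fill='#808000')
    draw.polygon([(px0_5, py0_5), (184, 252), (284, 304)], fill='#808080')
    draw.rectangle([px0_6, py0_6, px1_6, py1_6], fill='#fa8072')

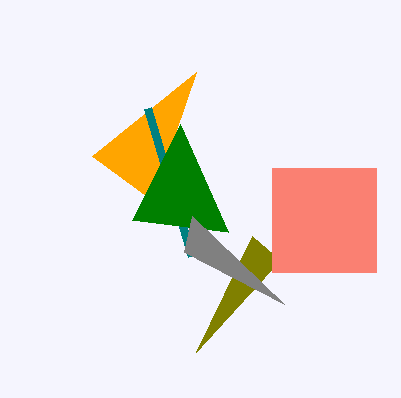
px0_1 = 196
py0_1 = 72
px1_2 = 148
px2_3 = 132
py2_3 = 220
py0_4 = 236
px0_5 = 192
py0_5 = 216
px0_6 = 272
py0_6 = 168
px1_6 = 376
py1_6 = 272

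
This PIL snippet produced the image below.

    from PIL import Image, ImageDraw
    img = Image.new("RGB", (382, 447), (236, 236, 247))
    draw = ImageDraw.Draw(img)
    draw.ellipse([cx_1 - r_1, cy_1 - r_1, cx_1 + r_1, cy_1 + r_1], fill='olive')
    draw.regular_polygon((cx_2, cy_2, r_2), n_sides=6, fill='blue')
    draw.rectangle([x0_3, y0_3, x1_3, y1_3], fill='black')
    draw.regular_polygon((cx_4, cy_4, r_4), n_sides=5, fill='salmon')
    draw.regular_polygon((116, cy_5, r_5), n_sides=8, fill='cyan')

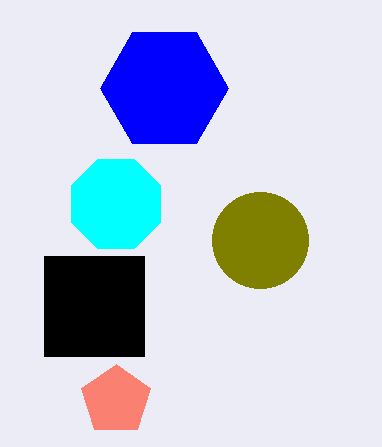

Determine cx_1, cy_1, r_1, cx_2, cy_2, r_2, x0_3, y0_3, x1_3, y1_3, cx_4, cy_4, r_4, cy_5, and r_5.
cx_1 = 260, cy_1 = 240, r_1 = 48, cx_2 = 164, cy_2 = 88, r_2 = 64, x0_3 = 44, y0_3 = 256, x1_3 = 144, y1_3 = 356, cx_4 = 116, cy_4 = 400, r_4 = 36, cy_5 = 204, r_5 = 48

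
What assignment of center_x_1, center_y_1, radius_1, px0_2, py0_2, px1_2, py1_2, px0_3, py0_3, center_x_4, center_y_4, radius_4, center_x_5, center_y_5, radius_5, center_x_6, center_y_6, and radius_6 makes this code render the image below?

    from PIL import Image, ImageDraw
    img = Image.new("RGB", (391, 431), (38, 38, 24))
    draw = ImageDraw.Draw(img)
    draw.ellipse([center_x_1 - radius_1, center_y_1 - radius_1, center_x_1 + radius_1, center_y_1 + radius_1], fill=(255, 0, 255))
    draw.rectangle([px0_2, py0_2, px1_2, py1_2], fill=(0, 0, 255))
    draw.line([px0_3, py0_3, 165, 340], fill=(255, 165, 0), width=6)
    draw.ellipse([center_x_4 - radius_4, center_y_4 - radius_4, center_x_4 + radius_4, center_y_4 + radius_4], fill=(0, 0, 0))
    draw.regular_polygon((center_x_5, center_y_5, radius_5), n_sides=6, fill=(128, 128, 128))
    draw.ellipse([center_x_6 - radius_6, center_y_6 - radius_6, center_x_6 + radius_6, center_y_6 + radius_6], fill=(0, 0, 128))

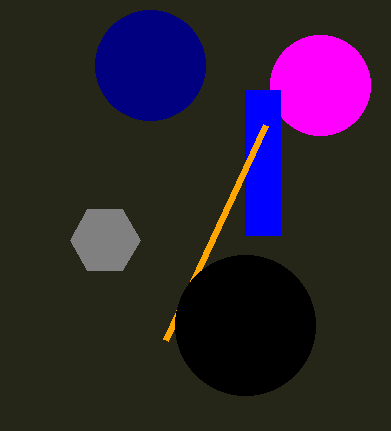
center_x_1 = 320, center_y_1 = 85, radius_1 = 50, px0_2 = 245, py0_2 = 90, px1_2 = 280, py1_2 = 235, px0_3 = 265, py0_3 = 125, center_x_4 = 245, center_y_4 = 325, radius_4 = 70, center_x_5 = 105, center_y_5 = 240, radius_5 = 35, center_x_6 = 150, center_y_6 = 65, radius_6 = 55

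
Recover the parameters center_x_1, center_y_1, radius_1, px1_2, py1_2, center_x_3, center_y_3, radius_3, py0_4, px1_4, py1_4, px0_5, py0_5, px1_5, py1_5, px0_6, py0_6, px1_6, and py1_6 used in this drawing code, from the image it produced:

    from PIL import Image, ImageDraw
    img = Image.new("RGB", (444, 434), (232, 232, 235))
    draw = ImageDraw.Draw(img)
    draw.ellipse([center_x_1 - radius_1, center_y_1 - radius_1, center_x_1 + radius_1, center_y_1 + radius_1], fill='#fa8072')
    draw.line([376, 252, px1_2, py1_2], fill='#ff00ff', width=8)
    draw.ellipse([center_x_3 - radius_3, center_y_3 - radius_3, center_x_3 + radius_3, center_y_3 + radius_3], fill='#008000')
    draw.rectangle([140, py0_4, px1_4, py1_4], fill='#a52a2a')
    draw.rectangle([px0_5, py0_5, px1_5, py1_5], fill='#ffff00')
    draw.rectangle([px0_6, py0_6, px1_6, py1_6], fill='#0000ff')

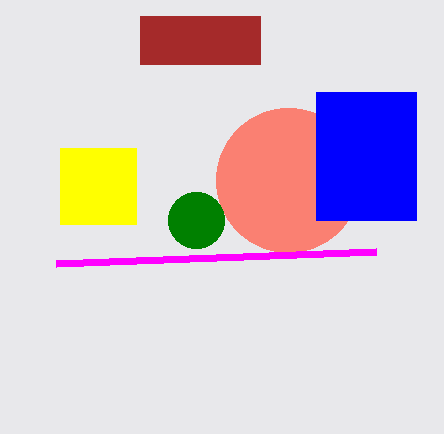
center_x_1 = 288; center_y_1 = 180; radius_1 = 72; px1_2 = 56; py1_2 = 264; center_x_3 = 196; center_y_3 = 220; radius_3 = 28; py0_4 = 16; px1_4 = 260; py1_4 = 64; px0_5 = 60; py0_5 = 148; px1_5 = 136; py1_5 = 224; px0_6 = 316; py0_6 = 92; px1_6 = 416; py1_6 = 220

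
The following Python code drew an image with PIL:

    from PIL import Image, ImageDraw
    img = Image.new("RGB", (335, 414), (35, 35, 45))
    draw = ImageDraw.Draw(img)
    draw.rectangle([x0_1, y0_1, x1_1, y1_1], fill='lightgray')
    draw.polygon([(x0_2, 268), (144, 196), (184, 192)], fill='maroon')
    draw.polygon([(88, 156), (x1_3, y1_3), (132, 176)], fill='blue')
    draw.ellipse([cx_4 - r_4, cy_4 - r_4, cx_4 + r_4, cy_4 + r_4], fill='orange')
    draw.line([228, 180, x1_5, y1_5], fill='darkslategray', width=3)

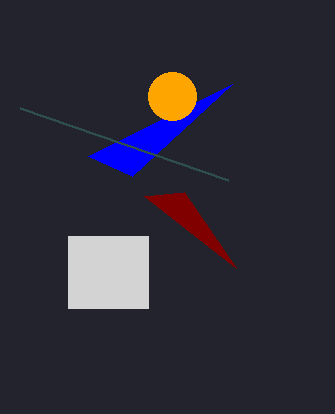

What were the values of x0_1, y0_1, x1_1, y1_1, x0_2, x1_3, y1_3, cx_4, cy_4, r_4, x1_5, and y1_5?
x0_1 = 68
y0_1 = 236
x1_1 = 148
y1_1 = 308
x0_2 = 236
x1_3 = 232
y1_3 = 84
cx_4 = 172
cy_4 = 96
r_4 = 24
x1_5 = 20
y1_5 = 108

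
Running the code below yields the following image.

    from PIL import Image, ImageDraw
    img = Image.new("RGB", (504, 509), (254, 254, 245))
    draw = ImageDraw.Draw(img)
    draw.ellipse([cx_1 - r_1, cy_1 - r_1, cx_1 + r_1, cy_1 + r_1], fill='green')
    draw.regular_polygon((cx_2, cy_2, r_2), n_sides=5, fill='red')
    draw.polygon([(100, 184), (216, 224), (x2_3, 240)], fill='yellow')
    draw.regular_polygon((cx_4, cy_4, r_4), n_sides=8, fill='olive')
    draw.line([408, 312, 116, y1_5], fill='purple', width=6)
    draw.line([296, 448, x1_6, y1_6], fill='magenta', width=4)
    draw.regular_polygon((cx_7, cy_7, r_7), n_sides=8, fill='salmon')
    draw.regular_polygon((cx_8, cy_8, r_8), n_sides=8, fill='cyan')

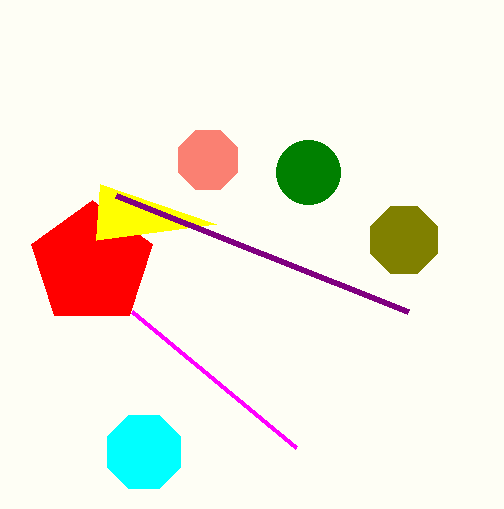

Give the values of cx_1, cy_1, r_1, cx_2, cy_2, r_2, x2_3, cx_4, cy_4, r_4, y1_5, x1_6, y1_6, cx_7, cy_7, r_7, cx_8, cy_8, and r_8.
cx_1 = 308, cy_1 = 172, r_1 = 32, cx_2 = 92, cy_2 = 264, r_2 = 64, x2_3 = 96, cx_4 = 404, cy_4 = 240, r_4 = 36, y1_5 = 196, x1_6 = 132, y1_6 = 312, cx_7 = 208, cy_7 = 160, r_7 = 32, cx_8 = 144, cy_8 = 452, r_8 = 40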